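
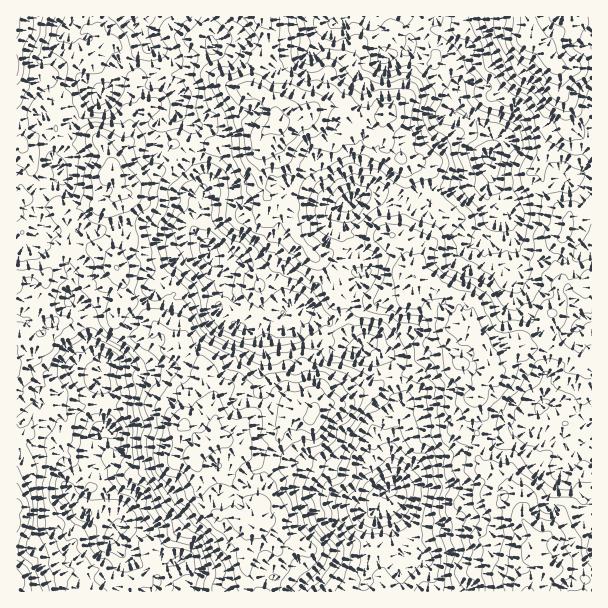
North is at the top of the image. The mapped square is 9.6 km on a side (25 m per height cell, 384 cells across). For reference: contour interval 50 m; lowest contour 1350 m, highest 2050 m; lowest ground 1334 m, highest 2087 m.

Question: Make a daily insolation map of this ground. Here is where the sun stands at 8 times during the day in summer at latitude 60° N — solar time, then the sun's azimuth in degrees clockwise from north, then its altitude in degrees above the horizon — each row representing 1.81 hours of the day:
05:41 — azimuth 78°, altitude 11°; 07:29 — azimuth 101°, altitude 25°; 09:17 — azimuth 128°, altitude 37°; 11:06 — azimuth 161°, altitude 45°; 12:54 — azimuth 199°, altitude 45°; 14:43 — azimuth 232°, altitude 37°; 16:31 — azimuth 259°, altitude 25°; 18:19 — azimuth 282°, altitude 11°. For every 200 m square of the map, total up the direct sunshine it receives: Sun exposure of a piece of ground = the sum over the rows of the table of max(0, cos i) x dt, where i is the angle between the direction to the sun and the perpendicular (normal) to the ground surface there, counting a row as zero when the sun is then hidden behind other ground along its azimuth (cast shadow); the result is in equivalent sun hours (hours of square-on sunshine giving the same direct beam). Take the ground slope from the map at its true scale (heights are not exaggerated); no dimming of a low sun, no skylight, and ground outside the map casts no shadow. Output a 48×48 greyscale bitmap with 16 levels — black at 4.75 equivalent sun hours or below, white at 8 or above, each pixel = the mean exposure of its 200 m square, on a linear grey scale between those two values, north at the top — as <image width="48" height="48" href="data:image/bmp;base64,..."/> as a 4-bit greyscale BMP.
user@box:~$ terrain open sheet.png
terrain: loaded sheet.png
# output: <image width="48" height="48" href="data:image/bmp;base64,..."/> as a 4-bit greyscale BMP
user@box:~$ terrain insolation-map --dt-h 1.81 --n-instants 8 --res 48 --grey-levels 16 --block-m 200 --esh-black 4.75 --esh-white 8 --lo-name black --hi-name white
<image width="48" height="48" href="data:image/bmp;base64,Qk32BAAAAAAAAHYAAAAoAAAAMAAAADAAAAABAAQAAAAAAIAEAAATCwAAEwsAABAAAAAAAAAAAAAAABEREQAiIiIAMzMzAERERABVVVUAZmZmAHd3dwCIiIgAmZmZAKqqqgC7u7sAzMzMAN3d3QDu7u4A////ALh5pWerqYh4i8pXze7LlnV2OLy6qHm6mlZYq6pkaXRWmcurvO7blnVlWKu6h2rNlwSZiFQ3qZebzbu8zN3bqWV2eGeYmcpnlIZ3ZzApqc7s3bvcvKmJqIiZy7mqipp4mMpWaFZDWM7+3M7cuDAjMzJ6u6mImIi6esqZYCiHrLzv7cqrmEUkIAAomahoq6VHaKmHIlecze3tqoiZhoiHZCEnq8zMqGMnmniCKsvdu97smJmYZ2iaplMneYq7lmhTaVeUeavv/e3MzJZ4ibveuod5h4iJqWQxRmm6uFq87u3Mu7mHi83c3Mysq83ahyJneHmrt5t1q83bqs25mbu8rMzdypmXVWiqdamadodIuoic3curzM7c2pu+27l3ZXiZmKu6hiFJmJqIu6mK3v7czLqb3d3Jhmibyom7uHWad6uod5mqze7N27p6mqqrmaqrqbm7uc7cy2V6ljiZu7zv7Ziau7zbypeIq8urqYmYmXN3hmRomYm7zdh5qr3tzJmKvLq5mBSJdnmHeql3dXY0i8u7mper3dy8y9yXZle7lnaJhoVmMRNGZovN3MqczMyrzavKiJd4mpiJdDRCNDASI1WLy8uqmsy7y4rdyqu83NyVRVM0NlQRJWirqpmpet7dmKus69//3JqBAAAyEFi6eKy6u6zJmqimiHiL3d/pm5diAAJ1RUis3c2XjMyWZ2iZZ5q6qry6qXdDNqqpmHi87+7tqJmGQ2rcx8zHWcnMckVXZ5y6l5vtzu7+uHiIZGd5vbqrjMqpZHhYp63cve3Lh6ua24Y0VmZovKvMu7zcuoVEd5ms3ut5dXq7uDEUeHeaqpqamazKulNESIZ8zu3Jh4q5YhFXmplmaERpy7h3iGVlWarM7ey5q5ZneHdXiJmIhIh6u5ZqqIiEe83d3ZV5rduYqpZniIrNudqYlniImZh7z//ty1RoibuGV5qYZIqrzKuru8yqq7qKzu3duZdDRTI0WLyVRnd5q7vLzO7t3M2neZq8uolRNERYmpZpiZmXiLuXSJvdyquHiYq7urvIRnuqpzNYm7p0SIlzWKupq6uZqpu6m87uy6vcqXdia8plV5uGqaunac3My93c3d3u3e7u7LtjW8yqqdt4qFd2VIys7t7u663u3u3Lq5cjR2rN3Mqru6dImKqb26vNzMvu7tqHVIhoZGnO7am8mqdYmIhnaqq83ty9zLqYVo27iavd23aqdABWZ1I2esiMy92au9yWQlVqvc28yqmIlQBGnHKby5doisu7qbypdCWt/9zu7MupljE2mWaLzd2md2eYZjaryZru7d7+27zLh6d4UzqpzMymRkRkQyFGV4mpzv7crMmrmsypqJvMphQzVUdURAAhOJus7+7t7qhnvNyXaZiWQTWZchNVYQAEqr3e3d3cu4ple5vIInqoFWebhiE4mGZGh4qb3v2VNbylRHqoabzal3SIqqQlmbuJeNy8zduHmby5aJhEi6dZrK3ciXUzJaurq93cp5h6vKm8qHVrt3dX3e3JqaqXR4V5l5qqmZhlig=="/>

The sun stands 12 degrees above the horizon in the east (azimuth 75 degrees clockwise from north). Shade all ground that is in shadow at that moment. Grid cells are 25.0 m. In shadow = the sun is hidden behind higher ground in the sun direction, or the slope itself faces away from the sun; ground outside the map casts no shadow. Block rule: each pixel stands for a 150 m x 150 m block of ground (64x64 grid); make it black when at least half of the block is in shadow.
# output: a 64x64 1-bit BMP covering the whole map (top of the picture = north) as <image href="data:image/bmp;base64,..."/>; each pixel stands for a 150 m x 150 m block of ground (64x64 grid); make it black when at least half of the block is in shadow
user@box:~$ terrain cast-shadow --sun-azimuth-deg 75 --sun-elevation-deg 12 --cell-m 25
<image width="64" height="64" href="data:image/bmp;base64,Qk0+AgAAAAAAAD4AAAAoAAAAQAAAAEAAAAABAAEAAAAAAAACAAATCwAAEwsAAAIAAAAAAAAA////AAAAAAAAA/+AAB//AAAD/4AAP/4AAAf/gAA//gAAH/+AAD//AAB//4AAP/+AAH//gAA/5wAA//+AAH//gAH//AAB//8AA//8AAH//wAD//AAA//6AAf/8AAD//gAD//wAAH/8AAH//AAAf/wBAf/8AAA/+AAA/+AAAD/4AAD/4AAAP/AAAP/wAAAf4AAAf/ACIB/AAAB/8ABAH8AAAH/wAAAf8AAAP8AAAA/wAAAfkAIAD/AAAD+wAAAP8AAAP+AAAA/gAAB/5AAAD8ACAH/kAAAf4AAAf8AAAP/AAAB/AAAA/yAAAHoAAED/wAAAeYAAAPfAAAAxAAB7+cAYAHAAAPnYABgA6AAw+IAgEADAAHD4wAAYAPgAcOHwABgA+AAj4PAAEAB4Af/geAAAAHAD/8DwACAAAAf9geAAeAAAB/wBwAB4AEAH+ABAAH4E4AfoAYAA/ABgB/gBgAD4AOAH+AHAAPgD4Af4AfAD4APwB/gB+APgA/AH+AD4A+AD8Af4ADAH4EPwB/gAwAfzQeAn+AAAB/YA4Af4AAAH/gBAB/gAAA/0AAAf/gBAP/4AAD/8AGB//gAMP+AAAH/8AAw/4AAA//wABD+AAAD/+AAADwAAAf/8AAAOAAAH//gAAHgwAA//+AAA+dAAB//gAAD5+AAD/8AAAMn4AAD/wAAAR/gAAH/AA=="/>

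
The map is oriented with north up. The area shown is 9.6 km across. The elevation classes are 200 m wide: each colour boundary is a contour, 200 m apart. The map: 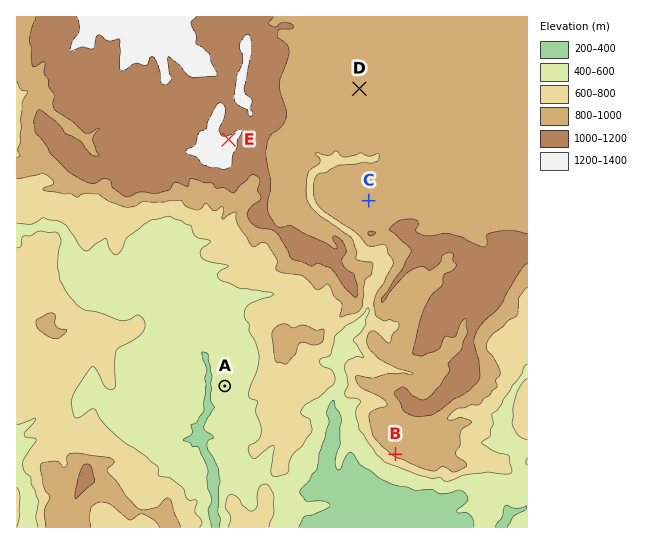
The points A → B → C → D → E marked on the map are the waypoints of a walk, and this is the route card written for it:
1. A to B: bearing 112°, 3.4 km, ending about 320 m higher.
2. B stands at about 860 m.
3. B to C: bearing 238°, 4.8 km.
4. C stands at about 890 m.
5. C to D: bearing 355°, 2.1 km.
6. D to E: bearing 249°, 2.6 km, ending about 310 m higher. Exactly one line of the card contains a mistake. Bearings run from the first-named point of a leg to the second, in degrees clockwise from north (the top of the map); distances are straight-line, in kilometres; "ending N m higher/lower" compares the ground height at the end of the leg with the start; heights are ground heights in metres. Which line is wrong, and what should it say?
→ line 3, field bearing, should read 354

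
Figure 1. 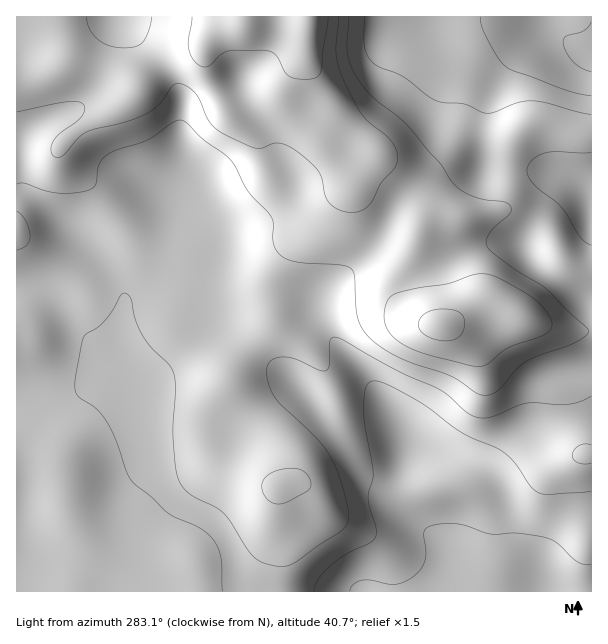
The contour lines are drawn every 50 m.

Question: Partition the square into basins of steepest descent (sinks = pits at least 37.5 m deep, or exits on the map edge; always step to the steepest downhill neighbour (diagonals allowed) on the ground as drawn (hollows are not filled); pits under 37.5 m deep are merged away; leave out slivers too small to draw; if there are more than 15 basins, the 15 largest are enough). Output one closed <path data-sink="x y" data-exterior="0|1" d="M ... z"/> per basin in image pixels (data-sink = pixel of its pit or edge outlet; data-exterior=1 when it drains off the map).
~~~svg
<path data-sink="551 591" data-exterior="1" d="M308 16l-292 1 1 575 575-1 0-259-20-1-29-6-34-15-17-4-13 1-33 18-14-1-14-10-15-23 0-13 15-41 3-10-1-5-19-17-24-13-9-4-16 1 6-15 16-24-21-16-13-12-15-33-17-26-2-12z"/><path data-sink="591 56" data-exterior="1" d="M591 16l-282 0-2 4-1 31 2 12 17 26 15 33 50 42 18 10 12 0 12-6 23-22 12-6 36-2 10-4 8-6 12-4 19 2 26 7 13 0z"/><path data-sink="591 189" data-exterior="1" d="M543 124l-16 2-14 8-10 4-36 2-12 6-23 22-12 6-16-2-18-10-11-11-17 23-6 15 16-1 21 10 18 12 13 12 0 4 11-4 39-4 33-8 18 2 16 8 15 13 10 24 5 5 11 4 13 2 1-134-14-1z"/>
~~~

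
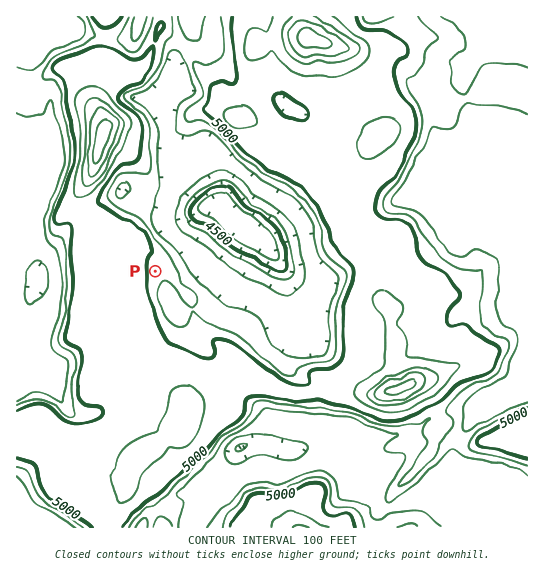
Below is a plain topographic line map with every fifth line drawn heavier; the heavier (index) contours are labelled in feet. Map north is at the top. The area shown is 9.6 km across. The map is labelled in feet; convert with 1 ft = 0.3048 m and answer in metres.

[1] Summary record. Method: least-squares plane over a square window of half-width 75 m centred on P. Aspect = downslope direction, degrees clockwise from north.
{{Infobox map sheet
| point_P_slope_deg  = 5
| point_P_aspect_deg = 110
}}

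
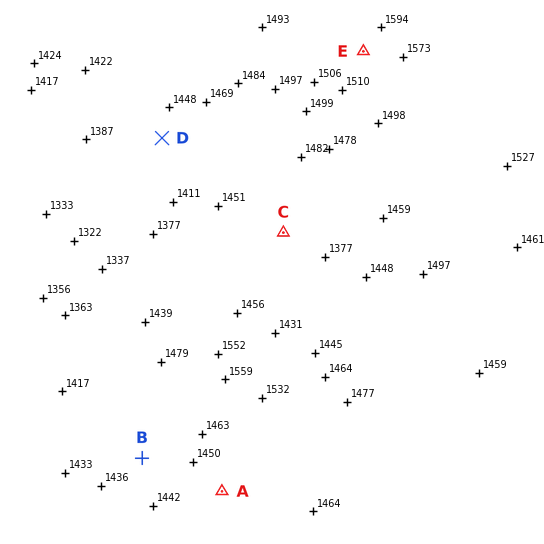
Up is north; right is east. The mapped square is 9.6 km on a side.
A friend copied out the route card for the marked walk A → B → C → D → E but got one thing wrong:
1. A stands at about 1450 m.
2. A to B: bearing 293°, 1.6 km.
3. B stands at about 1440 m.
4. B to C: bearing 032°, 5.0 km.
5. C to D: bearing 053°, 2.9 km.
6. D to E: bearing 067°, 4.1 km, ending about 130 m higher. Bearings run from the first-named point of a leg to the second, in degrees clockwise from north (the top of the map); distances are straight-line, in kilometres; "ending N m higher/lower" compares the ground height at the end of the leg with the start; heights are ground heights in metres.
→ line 5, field bearing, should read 308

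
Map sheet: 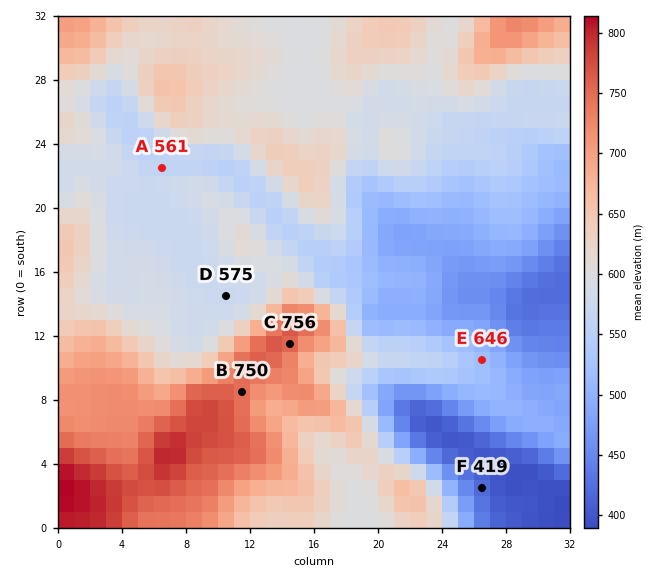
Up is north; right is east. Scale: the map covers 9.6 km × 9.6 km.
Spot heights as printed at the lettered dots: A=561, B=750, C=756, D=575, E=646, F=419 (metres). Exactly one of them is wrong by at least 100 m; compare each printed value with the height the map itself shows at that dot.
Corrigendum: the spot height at E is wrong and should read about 521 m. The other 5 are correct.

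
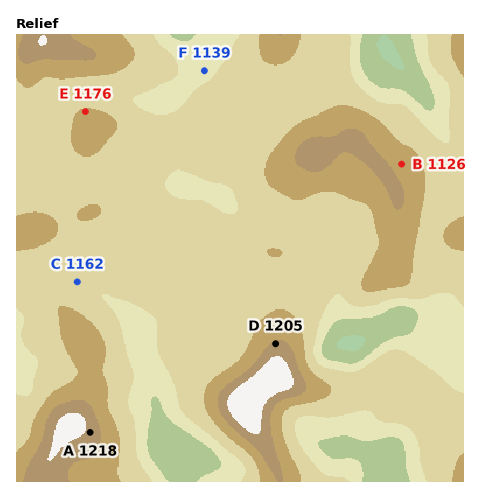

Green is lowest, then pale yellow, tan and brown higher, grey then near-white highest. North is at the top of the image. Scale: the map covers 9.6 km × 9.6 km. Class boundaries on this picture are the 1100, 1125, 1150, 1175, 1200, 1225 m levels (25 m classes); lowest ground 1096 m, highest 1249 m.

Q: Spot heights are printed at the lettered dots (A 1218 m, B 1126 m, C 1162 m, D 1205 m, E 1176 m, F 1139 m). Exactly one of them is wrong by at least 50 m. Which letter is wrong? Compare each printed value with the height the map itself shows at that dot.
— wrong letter B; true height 1188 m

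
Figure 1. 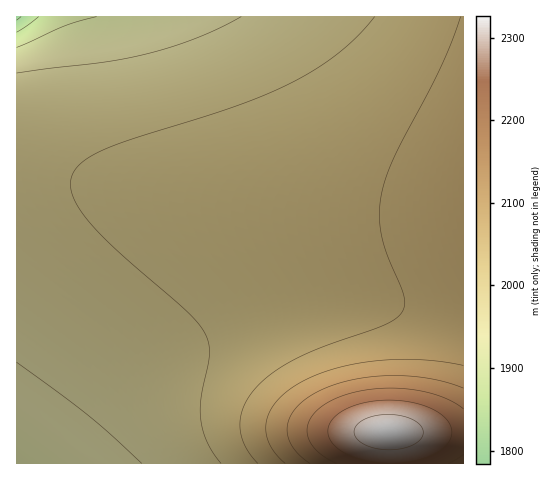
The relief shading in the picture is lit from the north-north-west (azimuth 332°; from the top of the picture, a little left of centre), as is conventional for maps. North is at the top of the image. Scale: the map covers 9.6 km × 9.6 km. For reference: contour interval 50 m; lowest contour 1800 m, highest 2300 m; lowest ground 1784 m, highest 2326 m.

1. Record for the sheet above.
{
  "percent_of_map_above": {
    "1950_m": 92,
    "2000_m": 61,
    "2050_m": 22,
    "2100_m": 9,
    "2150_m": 7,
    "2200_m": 5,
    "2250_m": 3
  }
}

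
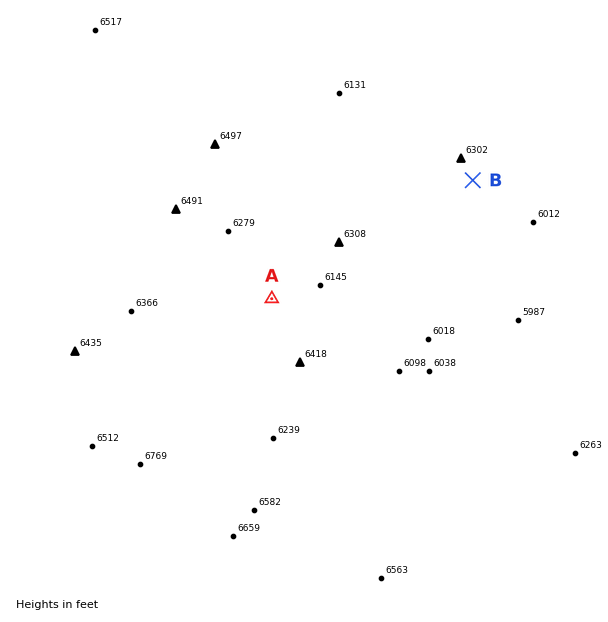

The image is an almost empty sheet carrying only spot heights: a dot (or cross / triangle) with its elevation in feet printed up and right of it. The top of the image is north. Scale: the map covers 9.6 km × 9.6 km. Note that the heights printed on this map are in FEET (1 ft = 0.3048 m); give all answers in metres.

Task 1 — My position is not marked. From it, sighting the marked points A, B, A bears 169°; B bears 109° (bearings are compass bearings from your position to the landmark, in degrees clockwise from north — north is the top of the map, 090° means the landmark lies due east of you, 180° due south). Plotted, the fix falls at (233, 98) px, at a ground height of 1950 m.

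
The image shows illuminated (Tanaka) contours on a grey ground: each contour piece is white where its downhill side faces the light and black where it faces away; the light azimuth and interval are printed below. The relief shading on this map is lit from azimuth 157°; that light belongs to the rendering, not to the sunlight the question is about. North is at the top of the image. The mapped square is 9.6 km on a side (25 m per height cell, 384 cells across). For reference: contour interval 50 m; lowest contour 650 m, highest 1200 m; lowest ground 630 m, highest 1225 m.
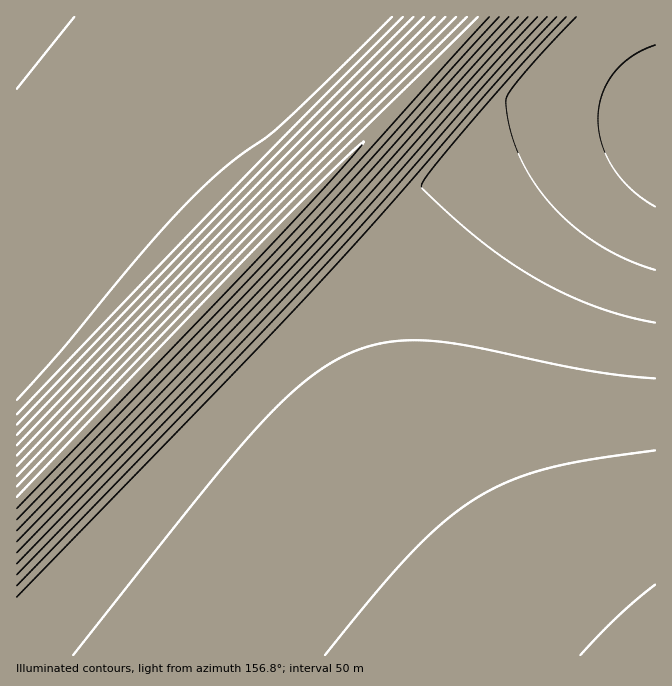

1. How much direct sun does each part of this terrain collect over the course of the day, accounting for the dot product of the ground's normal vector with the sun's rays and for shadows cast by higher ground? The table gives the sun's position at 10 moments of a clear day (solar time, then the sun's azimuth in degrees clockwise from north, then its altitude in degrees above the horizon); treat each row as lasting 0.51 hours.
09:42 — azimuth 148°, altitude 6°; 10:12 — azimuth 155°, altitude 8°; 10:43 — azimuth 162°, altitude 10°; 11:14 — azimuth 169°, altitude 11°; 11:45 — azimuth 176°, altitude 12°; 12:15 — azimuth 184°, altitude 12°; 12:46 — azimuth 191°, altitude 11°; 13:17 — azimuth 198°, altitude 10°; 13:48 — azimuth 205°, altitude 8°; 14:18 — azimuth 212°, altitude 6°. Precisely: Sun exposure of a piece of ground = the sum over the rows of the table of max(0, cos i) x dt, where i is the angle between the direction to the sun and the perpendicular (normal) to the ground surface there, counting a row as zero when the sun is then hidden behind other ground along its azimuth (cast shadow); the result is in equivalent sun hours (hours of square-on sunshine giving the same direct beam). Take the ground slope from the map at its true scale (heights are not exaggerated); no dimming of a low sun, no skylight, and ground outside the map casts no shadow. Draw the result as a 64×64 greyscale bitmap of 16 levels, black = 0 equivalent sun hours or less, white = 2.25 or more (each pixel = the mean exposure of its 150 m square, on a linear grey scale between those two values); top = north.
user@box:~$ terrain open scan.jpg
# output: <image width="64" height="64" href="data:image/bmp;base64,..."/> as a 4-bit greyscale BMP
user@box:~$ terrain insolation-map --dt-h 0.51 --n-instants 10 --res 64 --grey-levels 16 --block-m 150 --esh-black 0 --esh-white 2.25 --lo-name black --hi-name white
<image width="64" height="64" href="data:image/bmp;base64,Qk12CAAAAAAAAHYAAAAoAAAAQAAAAEAAAAABAAQAAAAAAAAIAAATCwAAEwsAABAAAAAAAAAAAAAAABEREQAiIiIAMzMzAERERABVVVUAZmZmAHd3dwCIiIgAmZmZAKqqqgC7u7sAzMzMAN3d3QDu7u4A////AGZmZmZmZmZmZmZmZmZmZmZmZmZmZmZmZmZmZmZmZmZmZmZmZmZmZmZmZmZmZmZmZmZmZmZmZmZmZmZmZmZmZmZmZmZmZmZmZmZmZmZmZmZmZmZmZmZmZmZmZmZmZmZmZmZmZmZmZmZmZmZmZmZmZmZmZmZmZmZmZmZmZmZmZmZmZmZmZmZmZmZmZmZmZmZmZmZmZmZmZmZmZmZmZmZmZmZGZmZmZmZmZmZmZmZmZmZmZmZmZmZmZmZmZmZmZmZmZgRmZmZmZmZmZmZmZmZmZmZmZmZmZmZmZmZmZmZmZmZmAUZmZmZmZmZmZmZmZmZmZmZmZmZmZmZmZmZmZmZmZmYAFGZmZmZmZmZmZmZmZmZmZmZmZmZmZmZmZmZmZmZmZgABVmZmZmZmZmZmZmZmZmZmZmZmZmZmZmZmZmZmZmZmAAAVZmZmZmZmZmZmZmZmZmZmZmZmZmZmZmZmZmZmZmYAAAFWZmZmZmZmZmZmZmZmZmZmZmZmZmZmZmZmZmZmZgAAABVmZmZmZmZmZmZmZmZmZmZmZmZmZmZmZmZmZmZmAAAAAVZmZmZmZmZmZmZmZmZmZmZmZmZmZmZmZmZmZmYAAAAAFWZmZmZmZmZmZmZmZmZmZmZmZmZmZmZmZmZmZhAAAAABVmZmZmZmZmZmZmZmZmZmZmZmZmZmZmZmZmZmQQAAAAAVZmZmZmZmZmZmZmZmZmZmZmZmZmZmZmZmZmZjEAAAAAJWZmZmZmZmZmZmZmZmZmZmZmZmZmZmZmZmZoYwAAAAACVmZmZmZmZmZmZmZmZmZmZmZmZmZmZmZmd3qGMAAAAAAmZmZmZmZmZmZmZmZmZmZmZmZmZmZmZnd3fKhiAAAAAAJmZmZmZmZmZmZmZmZmZmZmZmZmZmZ3d3d+yoUgAAAAACZmZmZmZmZmZmZmZmZmZmZmZmZmZ3d3d37sqFIAAAAAAmZmZmZmZmZmZmZmZmZmZmZmZmd3d3d3fu7KhSAAAAAANmZmZmZmZmZmZmZmZmZmZmZmd3d3d3d+7uyoUgAAAAADZmZmZmZmZmZmZmZmZmZmZmd3d3d3d3vu7sqFIAAAAAA2ZmZmZmZmZmZmZmZmZmZmd3d3d3d3dr7u7KhSAAAAAANmZmZmZmZmZmZmZmZmZmd3d3d3d3d2fO7tynUgAAAAADZmZmZmZmZmZmZmZmZmd3d3d3d3d3Znzu7bp1IAAAAAA2ZmZmZmZmZmZmZmZmd3d3d3d3d3dmZ87u26dRAAAAAARmZmZmZmZmZmZmZmZ3d3d3d3d3d2ZmfO7tunQQAAAAAEZmZmZmZmZmZmZmZ3d3d3d3d3d3ZmZnzu7bp0EAAAAABGZmZmZmZmZmZmZnd3d3d3d3d3dmZmZ97u25dBAAAAAARmZmZmZmZmZmZnd3d3d3d3d3d2ZmZmfe7tuXQQAAAAAUZmZmZmZmZmZmd3d3d3d3d3d4ZmZmZn3u7bl0EAAAAAFGZmZmZmZmZmZ3d3d3d3d3d3hmZmZmaN7u25dBAAAAABVmZmZmZmZmZnd3d3d3d3d3eGZmZmZmje7tuXQQAAAAAVZmZmZmZmZmd3d3d3d3d3d4ZmZmZmZo3u7bl0EAAAAAFWZmZmZmZmZ3d3d3d3d3d3dmZmZmZmaN7u25dBAAAAABVmZmZmZmZnd3d3d3d3d3d2ZmZmZmZmje7tuWMQAAAAAVZmZmZmZmd3d3d3d3d3d3ZmZmZmZmZp7u7bljEAAAAAFWZmZmZmZ3d3d3d3d3d3dmZmZmZmZmae7uy5YxAAAAABVmZmZmZmd3d3d3d3d3d2ZmZmZmZmZmnu7suGMQAAAAAmZmZmZmZnd3d3d3d3d3ZmZmZmZmZmZp7u7LhjEAAAAAJmZmZmZmZ3d3d3d3d3dmZmZmZmZmZmae7uy4YxAAAAACZmZmZmZmd3d3d3d3d2ZmZmZmZmZmZmru7suGMQAAAAAmZmZmZmZmZ3d3d3d3ZmZmZmZmZmZmZq7u7KhjAAAAAAJmZmZmZmZmZnd3d3dmZmZmZmZmZmZmau7uyoYwAAAAACZmZmZmZmZmZmZmZmZmZmZmZmZmZmZmru7sqGMAAAAAA2ZmZmZmZmZmZmZmZmZmZmZmZmZmZmZr7u7KhjAAAAAANmZmZmZmZmZmZmZmZmZmZmZmZmZmZma+7tyoUgAAAAADZmZmZmZmZmZmZmZmZmZmZmZmZmZmZmvu7cqFIAAAAAA2ZmZmZmZmZmZmZmZmZmZmZmZmZmZmZr7u3KhSAAAAAANmZmZmZmZmZmZmZmZmZmZmZmZmZmZmfO7tyoUgAAAAADZmZmZmZmZlVWZmZmZmZmZmZmZmZmZnzu7bp1IAAAAAA2ZmZmZVVVVVZmZmZmZmZmZmZmZmZmZ87u26dSAAAAAANmZVVVVVVVVmZmZmZmZmZmZmZmZmZmfO7tuXUgAAAAADVVVVVVVVVWZmZmZmZmZmZmZmZmZmZnzu7bl1IAAAAABFVVVVVVVVZmZmZmZmZmZmZmZmZmZmZ87u25dSAAAAAARVVVVVVVVmZmZmZmZmZmZmZmZmZmZmfe7suXQQAAAAAEVVVVVVVWZmZmZmZmZmZmZmZmZmZmZn3u7Ll0EAAAAABFVVVVVUZmZmZmZmZmZmZmZmZmZmZmZ97tyoZBAAAAAARVVVVURmZmZmZmZmZmZmZmZmZmZmZmje7cqGQQAAAAAEVVVERGZmZmZmZmZmZmZmZmZmZmZmZo3u3KhkEAAAAAFFVERE"/>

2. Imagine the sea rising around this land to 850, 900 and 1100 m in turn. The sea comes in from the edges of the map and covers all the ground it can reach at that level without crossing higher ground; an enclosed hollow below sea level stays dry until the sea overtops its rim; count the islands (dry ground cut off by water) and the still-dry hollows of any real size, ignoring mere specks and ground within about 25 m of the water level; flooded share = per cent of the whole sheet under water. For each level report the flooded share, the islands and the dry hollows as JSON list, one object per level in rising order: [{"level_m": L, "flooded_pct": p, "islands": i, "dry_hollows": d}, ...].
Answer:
[{"level_m": 850, "flooded_pct": 11, "islands": 0, "dry_hollows": 0}, {"level_m": 900, "flooded_pct": 13, "islands": 0, "dry_hollows": 0}, {"level_m": 1100, "flooded_pct": 71, "islands": 0, "dry_hollows": 0}]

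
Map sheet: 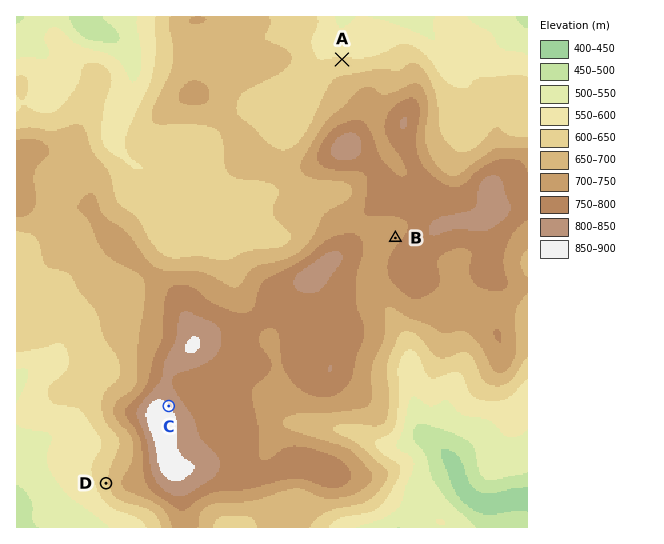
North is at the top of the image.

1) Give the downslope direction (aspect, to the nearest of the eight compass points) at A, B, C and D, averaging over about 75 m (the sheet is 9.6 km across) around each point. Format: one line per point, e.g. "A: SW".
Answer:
A: N
B: NW
C: NE
D: W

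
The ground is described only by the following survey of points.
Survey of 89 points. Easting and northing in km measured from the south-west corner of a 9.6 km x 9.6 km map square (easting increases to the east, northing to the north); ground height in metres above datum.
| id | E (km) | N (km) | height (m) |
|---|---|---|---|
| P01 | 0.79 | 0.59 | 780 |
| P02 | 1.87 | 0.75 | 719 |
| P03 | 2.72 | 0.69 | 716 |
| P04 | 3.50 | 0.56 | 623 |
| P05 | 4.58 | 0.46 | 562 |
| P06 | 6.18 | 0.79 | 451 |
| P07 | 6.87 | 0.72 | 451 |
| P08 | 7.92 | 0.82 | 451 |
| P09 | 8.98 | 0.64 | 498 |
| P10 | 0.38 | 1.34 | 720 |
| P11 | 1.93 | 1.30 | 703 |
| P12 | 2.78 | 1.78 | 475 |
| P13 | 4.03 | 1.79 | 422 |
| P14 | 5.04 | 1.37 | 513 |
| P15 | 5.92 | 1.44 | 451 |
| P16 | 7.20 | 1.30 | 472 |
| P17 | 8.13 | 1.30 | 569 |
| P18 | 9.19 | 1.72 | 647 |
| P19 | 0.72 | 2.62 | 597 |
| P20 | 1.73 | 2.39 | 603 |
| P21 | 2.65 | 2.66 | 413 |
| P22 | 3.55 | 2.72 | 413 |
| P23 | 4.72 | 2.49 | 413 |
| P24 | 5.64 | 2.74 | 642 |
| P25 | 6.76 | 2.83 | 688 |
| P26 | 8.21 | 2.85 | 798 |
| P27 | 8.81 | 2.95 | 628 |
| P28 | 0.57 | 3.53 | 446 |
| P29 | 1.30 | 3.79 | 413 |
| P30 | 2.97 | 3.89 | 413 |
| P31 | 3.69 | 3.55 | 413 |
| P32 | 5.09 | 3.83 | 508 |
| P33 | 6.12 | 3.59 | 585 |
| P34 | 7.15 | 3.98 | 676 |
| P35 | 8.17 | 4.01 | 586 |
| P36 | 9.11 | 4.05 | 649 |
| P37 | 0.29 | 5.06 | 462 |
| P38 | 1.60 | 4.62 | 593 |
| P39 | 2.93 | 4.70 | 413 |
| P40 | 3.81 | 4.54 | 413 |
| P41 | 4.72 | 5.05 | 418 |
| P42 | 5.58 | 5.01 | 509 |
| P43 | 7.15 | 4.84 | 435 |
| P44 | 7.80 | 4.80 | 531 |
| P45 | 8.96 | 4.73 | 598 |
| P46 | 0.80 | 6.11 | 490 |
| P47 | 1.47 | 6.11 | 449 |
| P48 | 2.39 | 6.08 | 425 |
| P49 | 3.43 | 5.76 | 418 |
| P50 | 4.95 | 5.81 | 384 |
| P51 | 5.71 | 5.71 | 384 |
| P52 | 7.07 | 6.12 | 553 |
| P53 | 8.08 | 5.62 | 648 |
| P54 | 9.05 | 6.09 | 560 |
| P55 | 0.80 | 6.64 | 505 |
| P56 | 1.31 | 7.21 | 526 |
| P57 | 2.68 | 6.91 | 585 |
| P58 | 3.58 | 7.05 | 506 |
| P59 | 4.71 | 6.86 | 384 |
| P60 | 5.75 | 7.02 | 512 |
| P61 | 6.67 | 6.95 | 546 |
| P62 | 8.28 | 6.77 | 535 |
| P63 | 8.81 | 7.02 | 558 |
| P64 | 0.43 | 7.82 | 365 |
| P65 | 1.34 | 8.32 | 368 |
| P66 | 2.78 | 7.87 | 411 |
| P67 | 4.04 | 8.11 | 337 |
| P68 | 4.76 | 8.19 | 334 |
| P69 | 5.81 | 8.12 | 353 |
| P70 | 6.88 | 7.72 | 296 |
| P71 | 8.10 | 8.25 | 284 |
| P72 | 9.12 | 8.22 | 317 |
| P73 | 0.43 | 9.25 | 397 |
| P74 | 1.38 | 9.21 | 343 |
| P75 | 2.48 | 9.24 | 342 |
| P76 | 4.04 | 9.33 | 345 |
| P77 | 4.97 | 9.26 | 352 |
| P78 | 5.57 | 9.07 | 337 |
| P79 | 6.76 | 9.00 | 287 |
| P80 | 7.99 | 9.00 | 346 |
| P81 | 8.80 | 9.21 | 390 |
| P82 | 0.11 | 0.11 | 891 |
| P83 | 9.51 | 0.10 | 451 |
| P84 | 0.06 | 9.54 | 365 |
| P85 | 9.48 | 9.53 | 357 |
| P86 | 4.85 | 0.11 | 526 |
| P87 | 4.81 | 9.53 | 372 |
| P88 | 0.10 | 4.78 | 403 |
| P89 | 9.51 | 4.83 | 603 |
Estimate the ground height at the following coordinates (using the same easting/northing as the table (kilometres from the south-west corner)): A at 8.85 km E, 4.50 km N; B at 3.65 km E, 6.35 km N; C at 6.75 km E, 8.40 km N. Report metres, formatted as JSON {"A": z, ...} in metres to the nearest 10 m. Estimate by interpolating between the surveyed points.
{"A": 560, "B": 490, "C": 280}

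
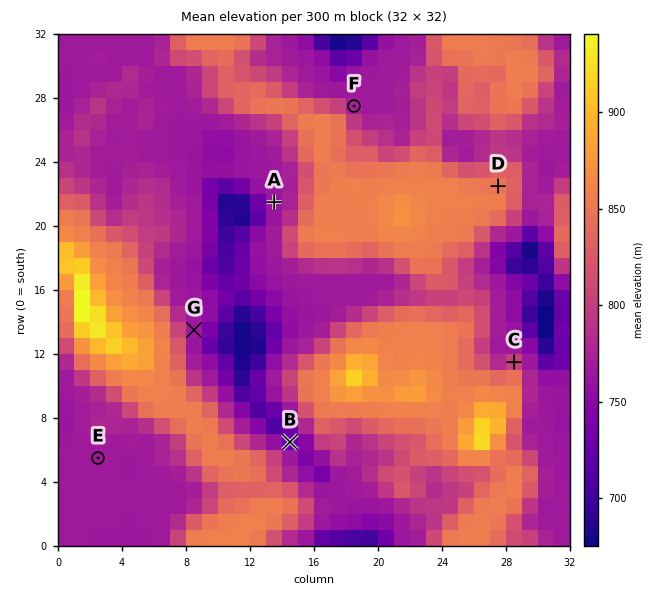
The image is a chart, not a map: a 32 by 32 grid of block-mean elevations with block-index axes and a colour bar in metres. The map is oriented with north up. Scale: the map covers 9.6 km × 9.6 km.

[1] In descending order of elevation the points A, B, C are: C A B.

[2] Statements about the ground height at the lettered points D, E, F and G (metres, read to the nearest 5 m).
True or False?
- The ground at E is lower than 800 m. True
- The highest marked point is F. False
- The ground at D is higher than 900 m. False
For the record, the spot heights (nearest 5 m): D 845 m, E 765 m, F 770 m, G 765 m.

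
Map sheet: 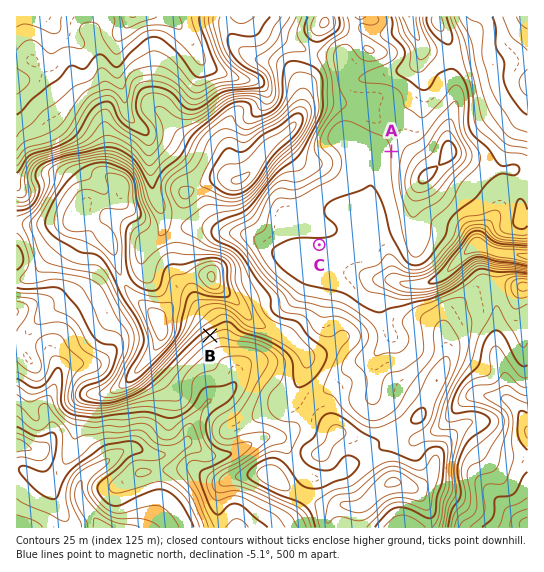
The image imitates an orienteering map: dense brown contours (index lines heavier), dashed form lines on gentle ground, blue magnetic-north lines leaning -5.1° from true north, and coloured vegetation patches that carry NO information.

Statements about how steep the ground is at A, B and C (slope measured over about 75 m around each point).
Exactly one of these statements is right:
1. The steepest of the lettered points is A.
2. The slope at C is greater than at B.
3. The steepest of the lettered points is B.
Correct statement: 3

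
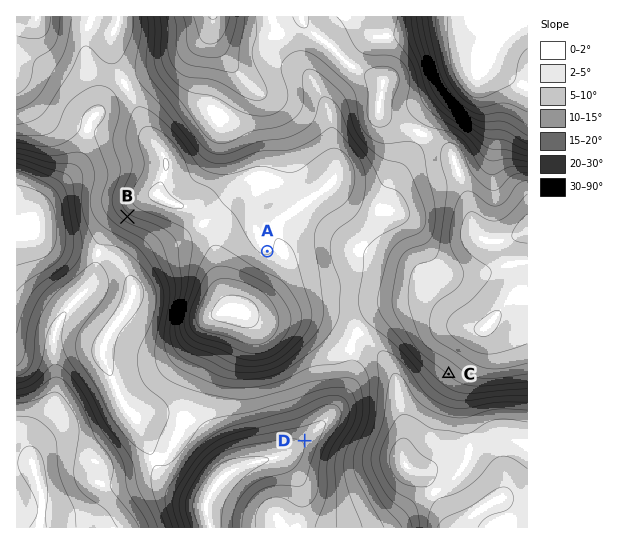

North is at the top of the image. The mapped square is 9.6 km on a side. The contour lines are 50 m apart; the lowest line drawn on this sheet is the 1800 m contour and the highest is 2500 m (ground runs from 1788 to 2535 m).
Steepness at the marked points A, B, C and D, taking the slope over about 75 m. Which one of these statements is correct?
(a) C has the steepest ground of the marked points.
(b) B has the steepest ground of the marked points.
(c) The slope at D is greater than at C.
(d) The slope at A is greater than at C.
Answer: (b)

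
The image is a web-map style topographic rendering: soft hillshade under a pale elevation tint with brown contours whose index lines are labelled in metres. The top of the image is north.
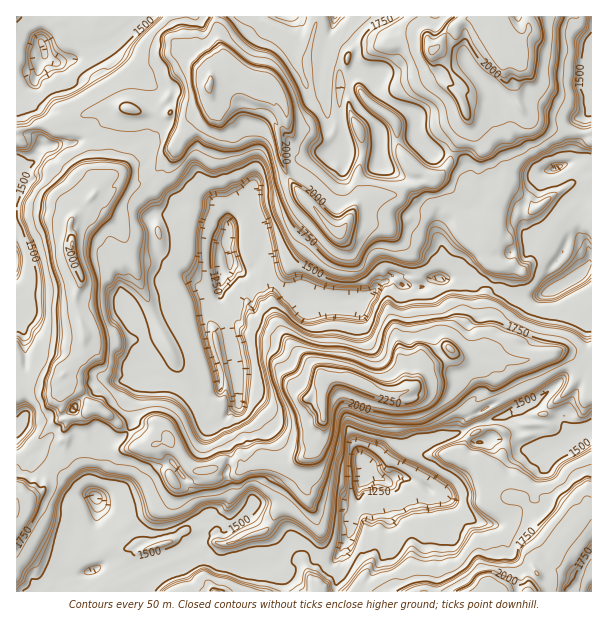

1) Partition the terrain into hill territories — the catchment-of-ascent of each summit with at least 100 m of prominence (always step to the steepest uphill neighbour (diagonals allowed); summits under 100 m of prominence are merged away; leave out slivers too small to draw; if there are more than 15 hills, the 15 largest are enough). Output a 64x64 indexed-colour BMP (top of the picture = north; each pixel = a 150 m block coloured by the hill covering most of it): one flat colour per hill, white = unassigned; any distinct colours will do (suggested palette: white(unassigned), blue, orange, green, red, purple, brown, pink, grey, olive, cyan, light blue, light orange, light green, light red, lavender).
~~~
<image width="64" height="64" href="data:image/bmp;base64,Qk12CAAAAAAAAHYAAAAoAAAAQAAAAEAAAAABAAQAAAAAAAAIAAATCwAAEwsAABAAAAAAAAAA////ALR3HwAOf/8ALKAsACgn1gC9Z5QAS1aMAMJ34wB/f38AIr28AM++FwDox64AeLv/AIrfmACWmP8A1bDFAHdxERERERGIiIiIiIiIiJmZmUREREREREREREREREREd3cRERERERiIiIiIiIiImZmZRERERERERERERERERER3d3dxERERERGIiIiBiImZmZlERERERERERERERERERHd3dxERERERERGBERERGZmZmUREREREREREREREREREd3d3ERERERERERERERERmZERRERERERERERERERERER3d3cREREREREREREREREREREURERERERERERERERERHd3d3ERERERERERERERERERERREREREREREREREREREd3d3dxERERERERERERERERERFERERERERERERERERER3d3d3cRERERERERERERERERERRERERERERERERERERHd3d3dxERERERERERERERERERFEREREREREREREREREd3d3d3EREREREREREREREREREURERERERERERERERER3d3dxERERERERERERERERERERRERERERERERERERERHd3dxERERERERERERERERERERFEQUREREREREREREREd3dxEzERERERERERERERERERERERRERERERERERERER3dxETMRERERERERERERERERERERFERERERERERERERHcxERMxERERERERERERERERERERERREREREREREREREczEREzEREREREREREREREREREREREURERERERBERFEQzMzMzMzMRERERERERERERERERERERERFEREREERERRDMzMzMzMzEREREREREREREREREREREREREUREERERERMzMzMzMzMREREREREREREREREREREREREREREREREREzMzMzMzMxERERERERERERERERERERERERERERERERETMzMzMzMzERERERERERERERERERERERERERERERERERMzMzMzMzMREREREREREREREREREREREREREREREREREzMzMzMzMzERERERERERERERERERERERERERERERERETMzMzMzMzMRERERERERERERERERERERERERERERERERMzMzMzMzMxEREREREREREREREREREREREREREREREREzMzMzMzMzERERERERERERERERERERERERERERERERETMzMzMzMzMRERERERERERERERERERERERERERERERERMzMzMzMzMxEREREREREREREREREREREREREREREREREzMzMzMzMzERERERERERERERERERERERERERERERERETMzMzMzMzMzETMxERERERERERERERERERERERERERERMzMzMzMzMzMzMzMREREREREREREREREREREREREREREzMzMzMzMzMzMzMxERERERERERERERERERERERERERETMzMzMzMzMzMzMzMREREWZmZmZmERERERERERERERERMzMzMzMzMzMzMxEREREWZmZmZmZhFmYREREREREREREzMzMzMzMzMzMxERERZmZmZmZmZmZmZmERERERERERETMzMzMzMzMzMRERERFmZmZmZmZmZmZmYRERERERERERMzMzMzMzMzMRERERERZmZmZmZmZmZmZhEREREREREREzMzMzMzMzMRERERERFmZmZmZmZmZmZmERERERERERETMzMzMzMzMxEREREREWZmZmZmZmZmZmYRERERERERERMzMzMzMzMzERERERERZmZmZmZmZmZmZhEREREREREREzMzMzMzMzMRERERIRFmZmZmZmZmZmZmIRERERERERETMzMzMzMzMyIhERIiJmZmZmZmZmZmZmIiIRERERERERMzMzMzMzMzIiIiIiImZmZmZmZmZmZmIiIiIREREREREzMzMzMzMzMiIiIiIiZmZmZmZmZmZmIiIiIhERERERETMzMzMzMzMyIiIiIiImZmZmZmZmZmYiIiIlERERERERMzMzMzMzMzIiIiIiIiIiJmZmZmZmIiIiIlVVERURERETMzMzMzMzMiIiIiIiIiIiZmZmZmIiIiIiVVVVVVVREREzMzMzMzMyIiIiIiIiIiImZmZmIiIiIiVVVVVVVVURERMzMzMzMzIiIiIiIiIiIiIiIiIiIiJVVVVVVVVVVRERIiIiIiIiIiIiIiIiIiIiIiIiIiIiJVVVVVVVVVVVURIiIiIiIiIiIiIiIiIiIiIiIiIiIiJVVVVVVVVVVVVREiIiIiIiIiIiIiIiIiIiIiIiIiIiIiVVVVVVVVVVVVESIiIiIiIiIiIiIiIiIiIiIiIiIiIiVVVVVVVVVVVVVRIiIiIiIiIiIiIiIiIiIiIiIiIiIlVVVVVVVVVVVVVVEiIiIiIiIiIiIiIiIiIiIiIiIiIlVVVVVVVVVVVVVVURIiIiIiIiIiIiIiIiIiIiIiIiIlVVVVVVVVVVVVVVVREiIiIiIiIiIiIiIiIiIiIiIiIlVVVVVVVVVVVVVVVVERIiIiIiIiIiIiIiIiIiIiIiIlVVVVVVVVVVVVVVVVURERESIiIiIiIiIiIiIiIiIiIiVVVVVVVVVVVVVVVVVRERERESIiIiIiIiIiIiIiIiIiJVVVVVVVVVVVVVVVVVERERERESIiIiIiIiIiIiIiIiJVVVVVVVVVVVVVVVVVUREREREREiIiIiIiIiIiIiIiJVVVVVVVVVVVVVVVVVVRERERERERIiIiIiIiIiIiIiJVVVVVVVVVVVVVVVVVVV"/>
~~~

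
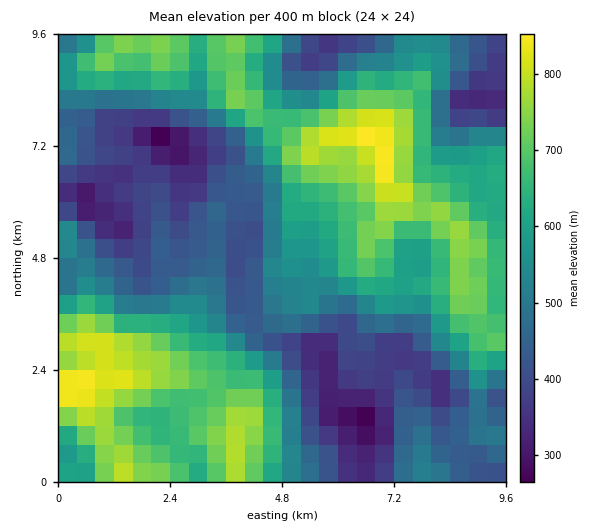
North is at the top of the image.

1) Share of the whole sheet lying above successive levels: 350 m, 92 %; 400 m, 81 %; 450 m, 68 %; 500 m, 59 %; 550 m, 51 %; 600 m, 43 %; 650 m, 33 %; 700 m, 21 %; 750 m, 11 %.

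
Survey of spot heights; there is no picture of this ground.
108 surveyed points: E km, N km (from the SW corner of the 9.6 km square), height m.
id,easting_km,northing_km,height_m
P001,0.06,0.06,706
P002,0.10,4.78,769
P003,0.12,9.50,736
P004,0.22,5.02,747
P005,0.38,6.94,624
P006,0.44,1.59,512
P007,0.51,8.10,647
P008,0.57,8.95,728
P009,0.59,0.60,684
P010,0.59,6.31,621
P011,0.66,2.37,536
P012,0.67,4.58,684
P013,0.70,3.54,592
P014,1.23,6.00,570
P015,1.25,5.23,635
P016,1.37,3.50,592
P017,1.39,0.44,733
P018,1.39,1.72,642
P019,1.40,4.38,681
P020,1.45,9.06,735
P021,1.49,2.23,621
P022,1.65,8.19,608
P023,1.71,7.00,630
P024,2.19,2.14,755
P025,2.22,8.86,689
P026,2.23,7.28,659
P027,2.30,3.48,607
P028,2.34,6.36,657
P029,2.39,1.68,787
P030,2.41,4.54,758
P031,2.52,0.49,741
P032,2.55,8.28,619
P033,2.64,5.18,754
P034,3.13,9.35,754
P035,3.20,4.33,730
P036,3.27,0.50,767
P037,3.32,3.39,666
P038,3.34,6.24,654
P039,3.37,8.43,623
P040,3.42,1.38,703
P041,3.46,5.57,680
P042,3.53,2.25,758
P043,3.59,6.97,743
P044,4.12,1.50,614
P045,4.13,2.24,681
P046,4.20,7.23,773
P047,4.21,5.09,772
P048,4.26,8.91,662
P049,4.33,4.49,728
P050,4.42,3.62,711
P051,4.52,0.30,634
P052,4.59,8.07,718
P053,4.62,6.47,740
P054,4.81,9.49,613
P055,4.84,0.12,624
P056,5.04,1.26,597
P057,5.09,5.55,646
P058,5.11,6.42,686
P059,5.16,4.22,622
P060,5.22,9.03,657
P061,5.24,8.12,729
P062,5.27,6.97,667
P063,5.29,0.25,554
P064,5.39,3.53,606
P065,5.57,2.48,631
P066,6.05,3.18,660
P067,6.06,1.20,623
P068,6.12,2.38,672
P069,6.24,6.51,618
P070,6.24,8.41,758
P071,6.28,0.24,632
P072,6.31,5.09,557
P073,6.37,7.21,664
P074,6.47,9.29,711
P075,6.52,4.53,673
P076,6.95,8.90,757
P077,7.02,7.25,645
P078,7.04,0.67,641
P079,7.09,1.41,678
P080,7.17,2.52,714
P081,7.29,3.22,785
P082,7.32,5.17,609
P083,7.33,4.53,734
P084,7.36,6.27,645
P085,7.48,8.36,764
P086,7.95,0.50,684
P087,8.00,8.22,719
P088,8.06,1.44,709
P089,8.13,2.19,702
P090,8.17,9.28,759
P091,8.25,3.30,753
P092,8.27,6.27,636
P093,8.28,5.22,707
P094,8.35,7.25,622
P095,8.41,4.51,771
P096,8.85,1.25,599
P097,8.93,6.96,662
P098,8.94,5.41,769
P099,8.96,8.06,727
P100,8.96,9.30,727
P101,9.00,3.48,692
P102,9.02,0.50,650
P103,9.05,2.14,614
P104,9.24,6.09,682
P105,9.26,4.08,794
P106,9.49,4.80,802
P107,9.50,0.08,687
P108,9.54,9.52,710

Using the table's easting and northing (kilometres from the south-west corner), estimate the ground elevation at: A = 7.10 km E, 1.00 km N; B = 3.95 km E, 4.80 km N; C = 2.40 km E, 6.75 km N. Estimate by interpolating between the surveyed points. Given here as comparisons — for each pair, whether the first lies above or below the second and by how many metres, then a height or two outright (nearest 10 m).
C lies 120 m below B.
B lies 100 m above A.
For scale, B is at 770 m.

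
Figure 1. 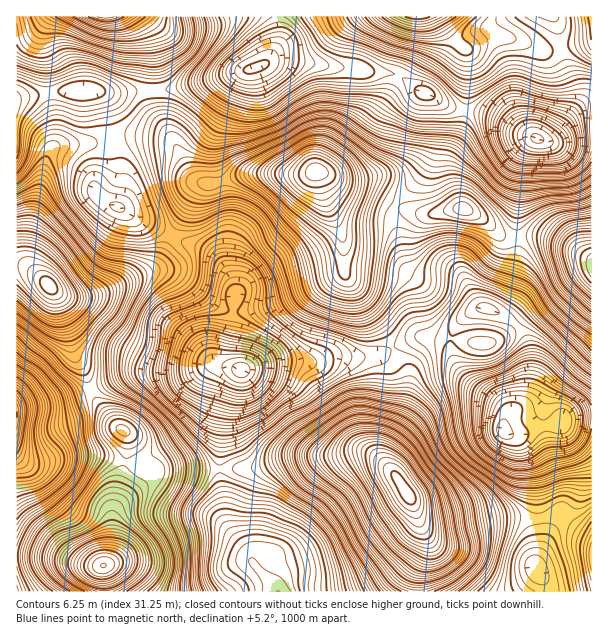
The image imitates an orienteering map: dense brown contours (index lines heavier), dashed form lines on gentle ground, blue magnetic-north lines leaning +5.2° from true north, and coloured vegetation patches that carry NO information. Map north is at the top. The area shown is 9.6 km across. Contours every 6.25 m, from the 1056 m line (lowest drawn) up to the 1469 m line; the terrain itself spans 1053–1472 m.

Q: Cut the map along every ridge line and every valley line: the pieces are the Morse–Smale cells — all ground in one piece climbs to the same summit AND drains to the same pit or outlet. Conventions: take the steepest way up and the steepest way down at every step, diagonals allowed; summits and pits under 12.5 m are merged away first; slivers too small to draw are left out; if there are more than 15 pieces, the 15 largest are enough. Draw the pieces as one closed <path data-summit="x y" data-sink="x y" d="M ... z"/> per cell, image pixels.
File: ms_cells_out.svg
<path data-summit="317 171" data-sink="255 68" d="M285 60l-15 1-15 7-24 5-39 12-44 7 6 21 18 25 20 38 9 6 12 2 36-10 51 1 21-3 26 14 25 6 24 12 25-28 11-18 2-11 2-27 0-13-3-8-31-21-10-5-27-1-9-4-26-1z"/><path data-summit="317 171" data-sink="242 369" d="M317 172l-17 3-51-1-36 10-10 0-9 7-10 24-12 19 13 8 16 5 11 6 10 10 10 18 3 9 0 10-5 29-6 18 0 12 6 7 6 2 7 2 36-9 38 1 16-6 38 0 21-8-12-22-36-53-1-34-17-36-6-24z"/><path data-summit="408 495" data-sink="503 431" d="M489 308l-12 0-20 16-6 12-1 16-6-10-18-5-9 0-25 11 16 24 0 20-6 21-17 33-1 12 26 40 10 23 8 7 21 0 46-10 45 0-4-38-6-21-7-15-7-6-12-7 0-8 4-9 15-12 5-9 2-18-1-28-5-12-12-15z"/><path data-summit="408 495" data-sink="278 591" d="M359 451l-21 5-44 1-43 12-31 1 6 52 22 30 6 14 16 15 6 11 142-1 0-13 8-21 1-15-13-38-17-27-20-20z"/><path data-summit="408 495" data-sink="242 369" d="M393 349l-22 7-38 0-16 6-38-1-37 9-7 10-11 31-2 17-2 40 31 1 34-11 53-2 21-5 18 6 10 11 1-3-4-7 1-12 17-33 6-21 0-20z"/><path data-summit="48 285" data-sink="242 369" d="M171 235l-13 26-8 9-12 6-45 19-25 1-13-3 19 63 10 13 8 21 42-17 51-1 24-8 23 2-8-7 0-12 6-18 5-29 0-10-3-9-10-18-10-10z"/><path data-summit="104 566" data-sink="278 591" d="M219 469l-61 1-8 10-32 26-4 7-4 38-2 10-5 5 2 26 171-1-6-10-16-15-6-14-22-30z"/><path data-summit="48 285" data-sink="117 207" d="M113 140l-11 4-25 0-21 2-7 6-5 12-14 66-4 27 5 10 25 25 6 3 31 0 57-25 8-9 12-24-2-3-33-16-26-17 1-10 8-15 0-18z"/><path data-summit="591 264" data-sink="503 431" d="M542 236l-18 0-7 3 0 18-7 25-10 20-7 7 1 3 18 8 10 10 4 8 4 19 0 18-4 23-8 10-10 6-4 9 0 8 5 3 10 0 12-6 29-4 7-6 25-4 0-154-23-14z"/><path data-summit="317 171" data-sink="503 431" d="M321 172l-3 1 4 16 21 50 1 34 36 53 11 19 4 3 13-8 18-3 18 5 6 10 1-16 6-12 17-14 10-2-6-3-12-21-7-7-7-3-36 0-10-8-6-26-8-19 3-17-23-12-25-6z"/><path data-summit="417 17" data-sink="255 68" d="M438 16l-159 0-1 26-12 20 19-2 45 7 26 1 9 4 27 1 10 5 15 12 27 14 21 6 3-14-2-46-15-14z"/><path data-summit="104 566" data-sink="17 414" d="M17 454l-1 101 38 3 32 7 18 0 4-4 2-10 2-38 8-34 6-17-27-6-28 0-27 6-15 0z"/><path data-summit="105 17" data-sink="17 104" d="M134 16l-117 0-1 82 43-7 88 0 4-23-1-26-5-12z"/><path data-summit="417 17" data-sink="537 138" d="M507 37l-13 0-28 13 0 60 32 8 11 8 28 13 11 0 14-14 14-24 0-12-10-21-4-20-19 2-19-8z"/><path data-summit="408 495" data-sink="536 569" d="M540 518l-45 0-46 10-21 0-8-6 7 20 0 9-7 19-2 21 130 1-2-10-11-15 7-30z"/>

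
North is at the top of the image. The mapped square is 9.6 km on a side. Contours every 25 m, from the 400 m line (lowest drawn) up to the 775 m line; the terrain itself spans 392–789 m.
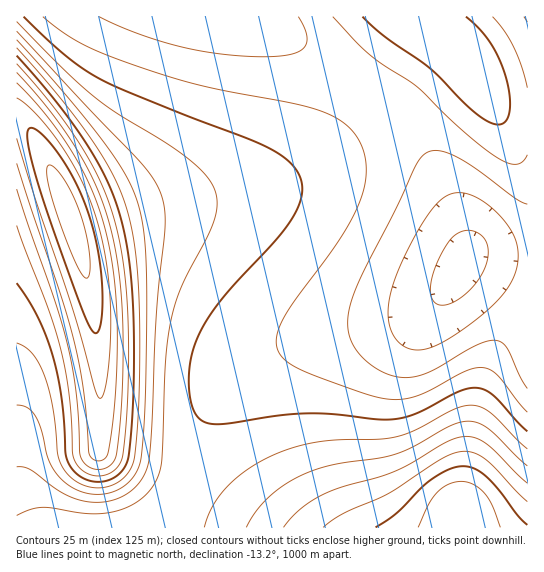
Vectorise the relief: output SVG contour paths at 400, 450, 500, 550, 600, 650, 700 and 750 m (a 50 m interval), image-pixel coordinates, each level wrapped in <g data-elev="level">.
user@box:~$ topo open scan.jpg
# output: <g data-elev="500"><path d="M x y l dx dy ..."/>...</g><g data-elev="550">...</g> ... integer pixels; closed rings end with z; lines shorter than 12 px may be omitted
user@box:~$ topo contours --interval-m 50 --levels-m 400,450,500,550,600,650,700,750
<g data-elev="400"><path d="M439 305l-6-5-3-11 3-16 8-19 9-14 8-7 9-3 10 3 8 6 3 10-1 12-4 12-9 12-12 12-12 7z"/></g><g data-elev="450"><path d="M527 388l-7-11-13-28-8-8-9 0-12 3-53 30-12 3-12 0-20-6-18-13-11-16-3-9-1-10 3-20 9-25 36-69 19-43 6-8 5-5 7-2 6 0 18 6 21 13 37 28 12 6"/><path d="M298 17l9 18 0 7-3 5-5 4-9 4-27 2-41-3-41-7-43-13-39-17"/></g><g data-elev="500"><path d="M527 431l-34-36-8-5-10-2-14 3-43 22-23 6-17 0-41-5-24-1-32 2-60 9-12-1-9-4-8-12-3-21 1-24 7-22 9-19 15-20 54-60 17-22 6-12 4-12 0-10-3-10-5-8-8-8-21-13-132-52-38-18-32-22-39-37"/><path d="M362 17l23 20 46 32 32 33 15 13 13 8 6 1 5 0 6-6 2-12-1-16-5-19-7-17-8-13-11-14-12-10"/></g><g data-elev="550"><path d="M17 467l6 0 7 2 24 18 13 8 12 5 12 2 15 0 15-5 12-7 9-12 6-13 2-16 6-135 9-93-1-15-3-12-6-12-8-12-130-139"/><path d="M527 466l-41-39-12-5-13 0-14 5-33 19-17 8-18 4-48 7-32 11-16 10-15 12-13 14-9 15"/></g><g data-elev="600"><path d="M527 502l-42-43-12-7-12 0-19 7-51 33-48 21-20 14"/><path d="M17 343l9 5 7 6 6 10 6 12 8 33 5 46 7 16 12 11 14 5 16 0 14-7 8-9 5-12 5-62 1-60-1-48-4-39-5-31-13-36-21-37-35-47-44-51"/></g><g data-elev="650"><path d="M500 527l-8-21-7-13-12-9-12-3-13 4-11 8-9 12-10 22"/><path d="M17 226l32 84 12 40 8 45 3 56 2 8 5 8 8 6 10 3 10-2 10-6 5-10 6-57 1-50-2-44-3-37-5-33-13-43-20-40-30-44-39-46"/></g><g data-elev="700"><path d="M17 163l44 132 13 44 10 52 5 63 5 6 7 1 6-6 3-13 4-35 3-42-1-67-3-29-5-28-13-43-19-39-27-41-32-35"/></g><g data-elev="750"><path d="M94 333l4-1 3-8 1-33-3-37-9-36-12-31-16-28-19-23-8-7-5-1-3 5 1 12 13 47 40 114 8 19z"/></g>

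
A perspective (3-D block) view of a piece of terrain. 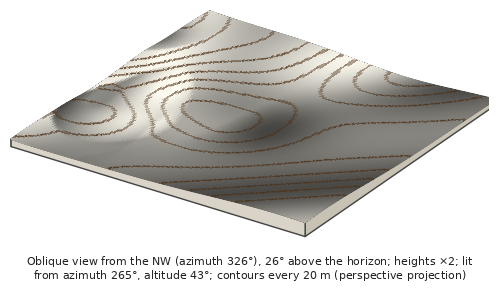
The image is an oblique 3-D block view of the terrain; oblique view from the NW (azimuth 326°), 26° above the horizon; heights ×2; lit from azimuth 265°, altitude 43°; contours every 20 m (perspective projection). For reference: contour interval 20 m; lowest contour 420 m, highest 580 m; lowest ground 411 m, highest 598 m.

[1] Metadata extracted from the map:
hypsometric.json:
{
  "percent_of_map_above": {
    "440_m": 93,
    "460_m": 82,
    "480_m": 64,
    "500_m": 39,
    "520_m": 23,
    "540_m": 14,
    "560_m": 8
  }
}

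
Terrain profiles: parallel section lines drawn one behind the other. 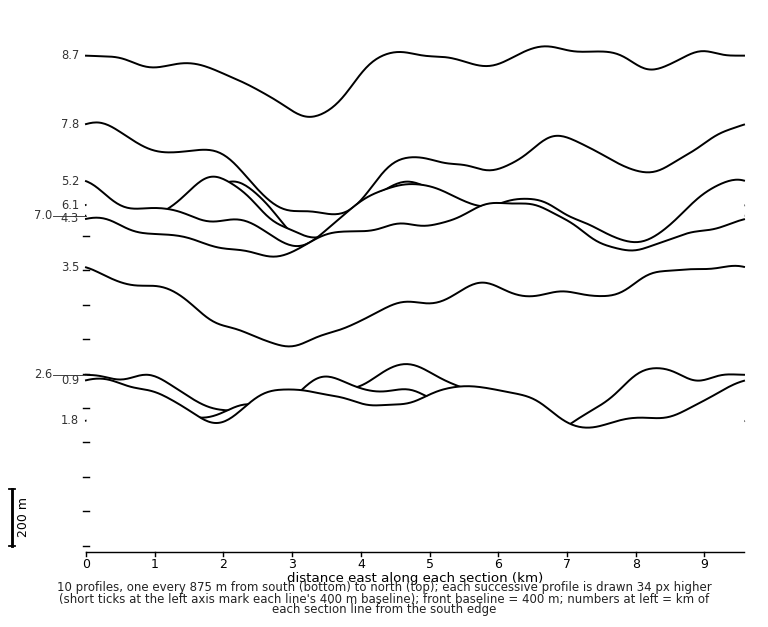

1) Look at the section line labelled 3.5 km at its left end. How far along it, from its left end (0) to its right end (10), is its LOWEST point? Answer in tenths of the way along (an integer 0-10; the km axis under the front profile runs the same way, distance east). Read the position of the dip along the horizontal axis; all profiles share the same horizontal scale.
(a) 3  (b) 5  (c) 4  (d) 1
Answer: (a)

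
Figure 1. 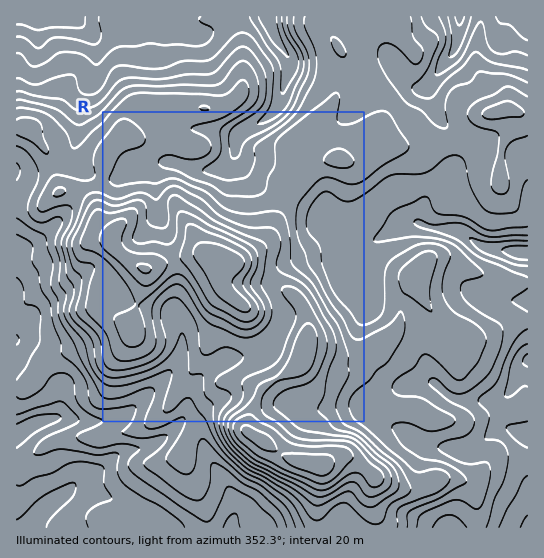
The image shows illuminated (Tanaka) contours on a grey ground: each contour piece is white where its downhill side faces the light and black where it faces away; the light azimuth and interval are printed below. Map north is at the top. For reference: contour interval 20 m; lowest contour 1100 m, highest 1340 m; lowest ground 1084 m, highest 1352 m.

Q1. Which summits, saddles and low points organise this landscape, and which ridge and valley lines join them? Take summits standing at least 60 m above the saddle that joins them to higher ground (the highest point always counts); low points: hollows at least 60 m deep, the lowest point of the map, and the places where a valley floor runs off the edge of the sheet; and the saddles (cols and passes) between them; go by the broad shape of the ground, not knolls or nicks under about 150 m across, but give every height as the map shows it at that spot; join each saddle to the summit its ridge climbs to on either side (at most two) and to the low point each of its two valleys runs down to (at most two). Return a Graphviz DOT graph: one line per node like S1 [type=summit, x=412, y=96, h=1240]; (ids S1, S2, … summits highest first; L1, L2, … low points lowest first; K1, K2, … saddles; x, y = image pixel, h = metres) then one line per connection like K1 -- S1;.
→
graph terrain {
  S1 [type=summit, x=230, y=262, h=1352];
  S2 [type=summit, x=318, y=465, h=1351];
  L1 [type=low, x=37, y=17, h=1084];
  L2 [type=low, x=30, y=527, h=1089];
  L3 [type=low, x=525, y=253, h=1106];
  L4 [type=low, x=459, y=17, h=1114];
  K1 [type=saddle, x=271, y=291, h=1275];
  K2 [type=saddle, x=53, y=167, h=1236];
  K3 [type=saddle, x=287, y=198, h=1230];
  K4 [type=saddle, x=459, y=139, h=1202];
  K1 -- S1;
  K1 -- S2;
  K1 -- L2;
  K1 -- L3;
  K2 -- S1;
  K2 -- L1;
  K2 -- L2;
  K3 -- S1;
  K3 -- L1;
  K3 -- L3;
  K4 -- S1;
  K4 -- L3;
  K4 -- L4;
}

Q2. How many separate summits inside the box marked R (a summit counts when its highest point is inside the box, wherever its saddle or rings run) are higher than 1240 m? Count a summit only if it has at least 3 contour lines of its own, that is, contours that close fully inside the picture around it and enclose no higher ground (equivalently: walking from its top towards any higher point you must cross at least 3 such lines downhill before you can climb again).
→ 1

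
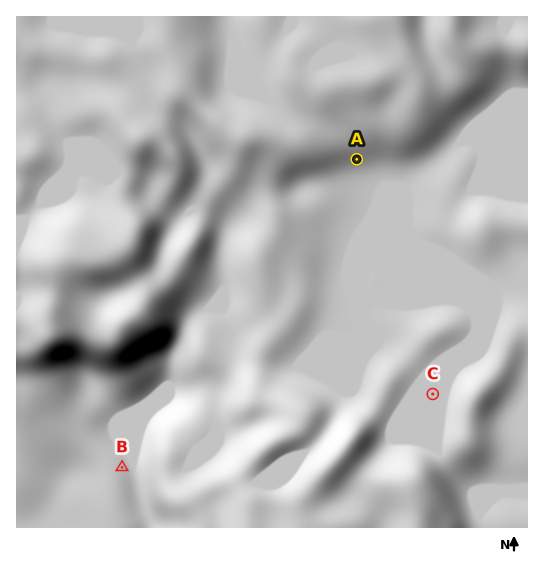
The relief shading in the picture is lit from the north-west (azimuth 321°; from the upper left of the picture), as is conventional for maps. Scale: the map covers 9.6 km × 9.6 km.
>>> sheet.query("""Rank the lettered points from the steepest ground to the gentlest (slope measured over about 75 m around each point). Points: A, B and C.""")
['A', 'B', 'C']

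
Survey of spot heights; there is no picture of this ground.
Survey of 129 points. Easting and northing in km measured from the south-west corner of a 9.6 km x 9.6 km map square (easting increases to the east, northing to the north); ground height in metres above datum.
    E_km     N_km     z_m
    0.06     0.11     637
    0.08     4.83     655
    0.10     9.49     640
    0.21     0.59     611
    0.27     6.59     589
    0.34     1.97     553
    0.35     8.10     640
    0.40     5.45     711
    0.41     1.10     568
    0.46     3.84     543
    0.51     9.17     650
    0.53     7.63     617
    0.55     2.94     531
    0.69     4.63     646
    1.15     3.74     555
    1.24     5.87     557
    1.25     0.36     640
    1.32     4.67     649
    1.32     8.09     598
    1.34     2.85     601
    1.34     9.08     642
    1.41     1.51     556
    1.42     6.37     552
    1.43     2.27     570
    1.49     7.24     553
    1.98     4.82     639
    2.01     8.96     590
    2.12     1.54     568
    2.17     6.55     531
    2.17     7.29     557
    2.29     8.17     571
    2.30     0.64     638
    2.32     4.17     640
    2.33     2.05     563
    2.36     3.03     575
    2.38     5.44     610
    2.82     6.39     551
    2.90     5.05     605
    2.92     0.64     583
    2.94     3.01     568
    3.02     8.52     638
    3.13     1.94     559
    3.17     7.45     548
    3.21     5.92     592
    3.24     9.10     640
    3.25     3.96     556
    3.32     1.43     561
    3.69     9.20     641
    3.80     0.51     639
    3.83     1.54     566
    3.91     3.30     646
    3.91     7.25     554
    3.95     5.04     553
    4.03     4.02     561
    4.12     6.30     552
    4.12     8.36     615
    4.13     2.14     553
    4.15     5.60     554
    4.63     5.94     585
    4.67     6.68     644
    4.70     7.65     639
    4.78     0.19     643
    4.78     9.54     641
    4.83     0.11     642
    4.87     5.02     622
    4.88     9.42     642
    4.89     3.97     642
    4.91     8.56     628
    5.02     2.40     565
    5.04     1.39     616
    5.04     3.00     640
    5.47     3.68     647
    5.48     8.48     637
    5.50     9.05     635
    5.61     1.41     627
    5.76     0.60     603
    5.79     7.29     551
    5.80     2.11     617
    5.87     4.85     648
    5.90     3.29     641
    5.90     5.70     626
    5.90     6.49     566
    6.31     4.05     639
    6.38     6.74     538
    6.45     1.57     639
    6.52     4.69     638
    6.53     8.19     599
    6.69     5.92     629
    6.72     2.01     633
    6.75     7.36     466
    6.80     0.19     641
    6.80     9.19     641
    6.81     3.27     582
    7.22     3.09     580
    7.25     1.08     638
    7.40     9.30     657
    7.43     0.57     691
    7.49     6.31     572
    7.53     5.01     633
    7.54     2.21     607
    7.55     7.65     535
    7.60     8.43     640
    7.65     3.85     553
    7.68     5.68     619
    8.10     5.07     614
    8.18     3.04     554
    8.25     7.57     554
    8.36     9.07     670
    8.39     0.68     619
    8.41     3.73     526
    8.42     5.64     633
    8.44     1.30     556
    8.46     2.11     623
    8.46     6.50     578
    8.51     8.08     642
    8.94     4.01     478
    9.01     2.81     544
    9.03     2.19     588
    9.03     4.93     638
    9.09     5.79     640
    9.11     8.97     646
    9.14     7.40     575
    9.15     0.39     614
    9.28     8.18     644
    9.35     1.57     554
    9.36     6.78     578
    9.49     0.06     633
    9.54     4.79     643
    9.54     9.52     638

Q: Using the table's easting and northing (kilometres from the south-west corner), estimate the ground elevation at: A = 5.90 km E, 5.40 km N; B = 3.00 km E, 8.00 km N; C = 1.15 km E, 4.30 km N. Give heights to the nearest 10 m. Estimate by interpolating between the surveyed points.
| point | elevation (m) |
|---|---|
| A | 640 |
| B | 600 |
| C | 640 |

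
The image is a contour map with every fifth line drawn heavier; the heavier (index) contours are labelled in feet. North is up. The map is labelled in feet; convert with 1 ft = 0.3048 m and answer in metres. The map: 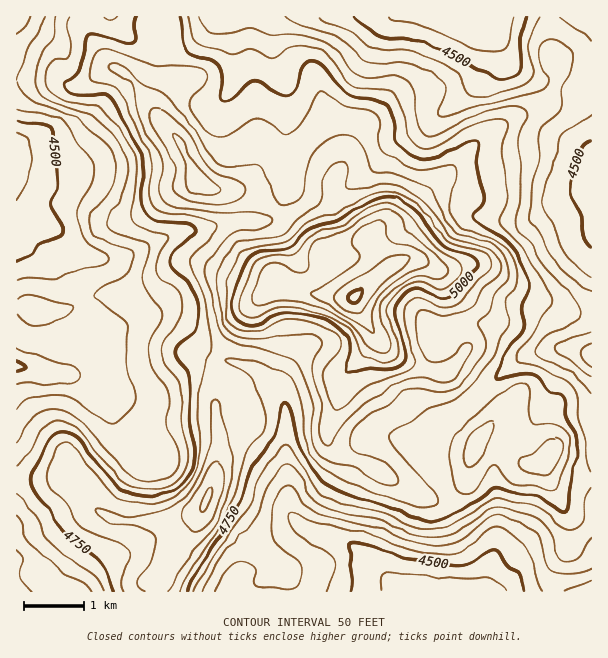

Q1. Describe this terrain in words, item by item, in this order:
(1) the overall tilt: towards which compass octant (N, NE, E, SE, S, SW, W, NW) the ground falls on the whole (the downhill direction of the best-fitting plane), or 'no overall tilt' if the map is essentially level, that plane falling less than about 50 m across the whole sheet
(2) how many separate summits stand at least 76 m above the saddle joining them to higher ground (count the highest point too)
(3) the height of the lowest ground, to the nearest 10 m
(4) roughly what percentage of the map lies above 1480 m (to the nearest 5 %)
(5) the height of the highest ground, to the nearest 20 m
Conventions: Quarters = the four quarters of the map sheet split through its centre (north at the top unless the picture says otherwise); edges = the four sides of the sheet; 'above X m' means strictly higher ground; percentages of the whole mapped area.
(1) On the whole the map has no overall tilt.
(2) Counting only tops that stand 76 m proud, the map has 1 summit.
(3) The lowest point is down at roughly 1340 m.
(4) Ground above 1480 m makes up about 20 % of the sheet.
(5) The highest point reaches roughly 1600 m.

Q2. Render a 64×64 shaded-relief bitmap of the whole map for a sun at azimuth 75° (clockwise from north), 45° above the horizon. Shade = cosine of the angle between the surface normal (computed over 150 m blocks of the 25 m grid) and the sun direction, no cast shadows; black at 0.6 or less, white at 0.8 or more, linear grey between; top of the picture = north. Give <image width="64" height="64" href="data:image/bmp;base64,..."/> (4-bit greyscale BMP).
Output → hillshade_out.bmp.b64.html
<image width="64" height="64" href="data:image/bmp;base64,Qk12CAAAAAAAAHYAAAAoAAAAQAAAAEAAAAABAAQAAAAAAAAIAAATCwAAEwsAABAAAAAAAAAAAAAAABEREQAiIiIAMzMzAERERABVVVUAZmZmAHd3dwCIiIgAmZmZAKqqqgC7u7sAzMzMAN3d3QDu7u4A////AGZ3iHZDNFZ4m93LqXd4iImZqqqpmZiId3d3ZlVVZ4iIZnd3ZUREVneKzcy5h3iIiZmqqqmYiHd3d3d2ZlVnd4h3d2ZlVVZmd4m83LqHiIiJmaq7qYh3d2Z3iHZmVVVniGZmVVVmZ2ZmeKvdyoiIiImaqrqYdmZmZniIh2ZlRGeZVVVVZmZ3dmZ4ms3LmIiJmaqqqYdlVVVmeJmHZmVEaJpVVWZmZmd2ZneJvNupmZmqqpmYdlREVWeJqpdmZURomVVVVmZmZ3d3d3ec3LqZqqqYh2ZVRDRWaJmql2VlRFeZVVVVVWZ4iHd3ZozduqqrqXZlVVVENFZ4mqqXVVVEV5pVVVVWd4mYiHdmi+3Lu7qXVVVVVUREV4iZqpdVVURpqlVVVVaJmqmYdlV73cu8unVERVVVVFVoiZmal1VlRXq6VVVVZ5q7uph2RFne3My5dDRVVVVVZ4mZiJqXVWVWm7pVVWZ4q8zKmXUyOM7cy7lkM1VVVWeJqph3ipdWZmirqmVVZ4m83cqYdSAWvdy7qWMjRVZWeKqql2aKl1ZmebuqZlVnm83duph1IAWs3LupYxJFZ3eKu6mHZoqXVneKvLtmVVes3dypiHUwBJvLu6lSEkeIiaq6mIdVipdnd4rMzGZUWL3typiHdTEUiruqqVECaJmZqqmIh1V5qHeHeb3cZlVpztypiHdlMSWKqqq5UhN6qpmpmYiHZWmpiId4ve1mVXrN25iId2UyJYmZmrlSE3q6mZmYiId2aJqZiHm93WZnisy6mId2ZTI2iZmauWMjaaqZmIiIiHdniZmYib3cZ3iau6mIh3dlMjaJmau5YzNYqqmIiJmYiHZ4mZmavMt3iJqqmIiHd2UyRomZq7lkM0aamZmZiIiYhmeZqZmry3iJmqmIiId2ZDJGiZmqqGQyNpqZmZmHeJmYZnmqqavMiZmZmId4h3ZUM0aJmqqXVDI2iZmZmHZnmqmHeKu6q8yZmYiHd3h3ZlREV4mZmYZUM0aJmIiIdmebuph4m7u7zIiHd3ZneHZVVEVniZmYdlREVniHd4mYiJu7qpmau7zMZmZnd3eIdlRFVniIiHdmZVVmZmZnrMqYiru7uqq7u8xmZnd3eIh2VFVnd4d2ZmZ3ZmZERWne25d4q7zLq7qrumd3iIiIiHZVVnd2ZVVmd3d3ZTEljP/bl3eby7qrqpmZd4iIiIiIdmZmZ2UzNWeIh3ZTECa+/sqIeJq6qrupiIh3iIiIiIh3ZmZmUxEleJh3ZTEBSd/tyoiImZqru6mJmXiIiIiIh3d2ZmVCACV5mGVDEAOM7tyod3iZmru6mZmZiIiIiIh3d3ZmVTEAJHiHVDMiNq3ty5ZWiZqru6qZmqqImYiIiHd3d2ZUIQEkZ3dlVURYvdzKdEaaq7u6qqqqqomZiIiId3dmZlMhIjNWd3d3ZWeru7pkR6u7uqq6q7u7iZmIiIiHdlVlQyM0Q0Z5mYh2Z4mruXVYq7qqvMu8y7uIiIiIiIdlVVVUREVDRomph3d3d4mph4q7u7ze3MzLuoiIiIiIdmVEVWVVVURWmphmeHd2eJmqvMu7zf7tzLuqiIiIh3ZmVURVZmZVVmeZhlaId3d4mrzdy7zf/t3Mu6p3iIh2VVZmVVZnZlVniJhkRoh3eJmaze7LvN7uzMu6qXeIh1RFVmZmZmZmZniZh1NHh2Z4mqvN7ty8zdzLu7qZh3d2REVmZmZmZmZmiIh2VFeHZWiau97/7Lu8zLu7qpl3d2VUVmZlVWZmVWd4iHdmZ4dVV5rN7v7bqqu7u7qqmXd3ZmVmZlREVmVVZ4iIiHd3h2VWit7u7bqZmrvMuqmZd3d3ZmZlQzNFVVZ4mZmZh2Z4d2aK3dzLqZmqu8y6mZh3d3d3ZmUyI0VVeJmqqZmHZniIh4rMuqqqmaq8zLqZmHd3d3d2VDIjREaauqqqmYdmeJmZmaupmqqqqrvLuqmZdmZ3d3ZUMiNEV7y6mZmZh2Z4mqmZq6mJqqqqu7u6qZlmZmd3dlQyIzRZzbmIiZmHZniaqqqrqYiaqqqru7qqmWZmZmdmUyEiNHvcqYeJmYd3eJqrqrupd4mqqruru6qZVWZmZmZDERI1nNyYd4mZh3d4mqu7u7mHeJmqu6qqqplWZmZWZUIREke925h3iZmHd4iZqru8uodniZq7uqqpmGZmVVVUMhEkat3KmHeJmYd3iImau8y6l2Z4mquqqZmIZmVURERDIjac3bmId4mZh3eImZq8zLqYd3eJqqqZmZlmVERFVUMzWKzLqYh3iZmHZ4mZmrzMupmIh4iZqZmZmWVDNFZmVDR5u7qpmHeJmYdnmqqqq7uqmqmYiImZmZmZZUNFZ3ZURomqmZqZh4mZdmebu6mquqmaqqmIiIiImZllRFd2ZmVomZiJmqmIiZh2eKzLqZmqqaq7qpmHdneJmWVFd2VWZ5qpiImruoiJmHd5vMupmZqqqruqmYdVV4mZZUV4ZEZ5qqmImau6iJmYd4m8y6mZmqqru6mZhkNHmqplVndUV5qqmImqqqmImYd4mrzLqpmaqqqqqZl1M1eaqmZmdlVoqqiIibuqmYiZiImavLu6mZmqqqqZmHQ0aKqqZmZlVomph3eKvLqYiJmYmau7u7upmaqqmZmIZDR5qqpmVUVXmphmZ4rMupiImZmaqqqruqmZmZmZmYdkRXmaqmZURWial2Vnm93KmIiamaqqqqqqqZmZmZiZh2RFeZqq"/>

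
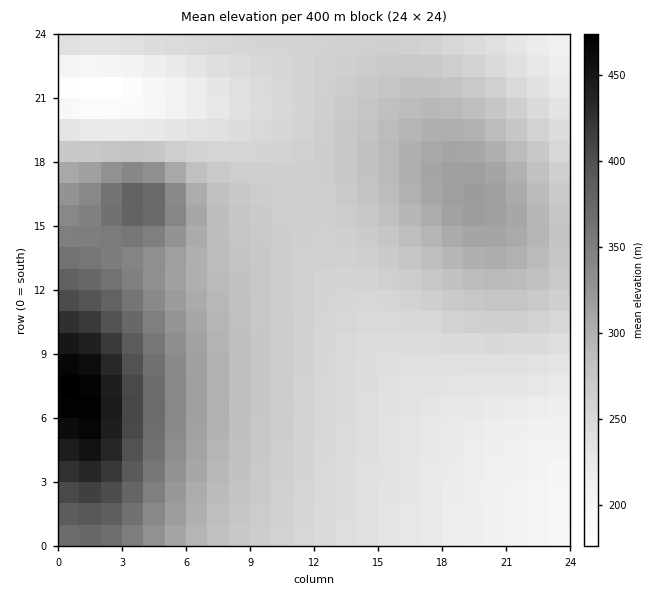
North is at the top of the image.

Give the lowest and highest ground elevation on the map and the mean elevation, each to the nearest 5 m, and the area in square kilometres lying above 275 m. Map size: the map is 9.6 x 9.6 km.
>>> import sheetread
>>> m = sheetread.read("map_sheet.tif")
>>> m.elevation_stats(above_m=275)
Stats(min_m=175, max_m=475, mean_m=280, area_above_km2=38.4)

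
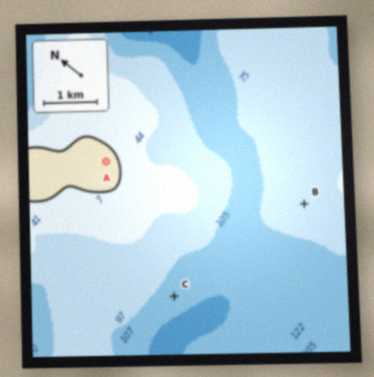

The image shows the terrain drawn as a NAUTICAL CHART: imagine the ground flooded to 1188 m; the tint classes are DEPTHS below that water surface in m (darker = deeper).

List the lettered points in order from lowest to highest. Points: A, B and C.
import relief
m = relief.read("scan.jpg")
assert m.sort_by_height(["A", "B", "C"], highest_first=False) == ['C', 'B', 'A']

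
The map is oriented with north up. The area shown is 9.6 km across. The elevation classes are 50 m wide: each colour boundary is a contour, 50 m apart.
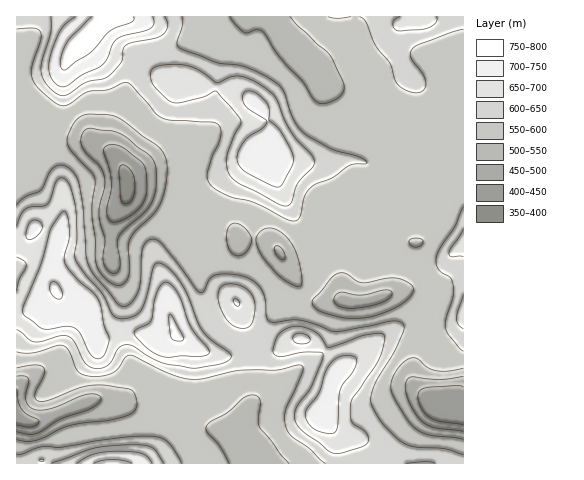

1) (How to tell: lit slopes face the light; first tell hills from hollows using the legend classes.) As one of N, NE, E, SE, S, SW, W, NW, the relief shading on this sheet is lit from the S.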